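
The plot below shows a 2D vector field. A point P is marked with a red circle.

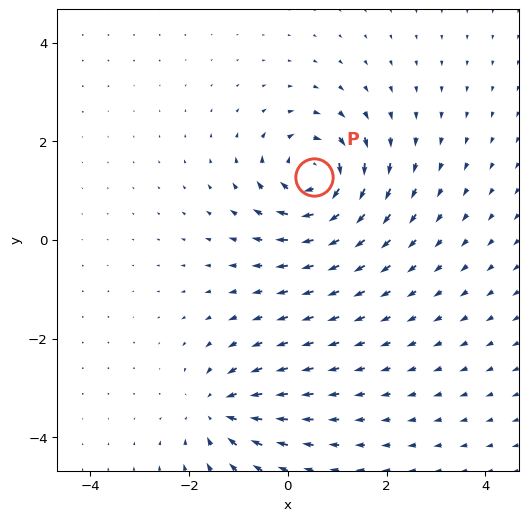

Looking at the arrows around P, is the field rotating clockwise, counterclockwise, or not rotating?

clockwise

Near P at (0.5, 1.3) the arrows circulate clockwise. The curl (z-component) there is about -5; negative curl means clockwise rotation.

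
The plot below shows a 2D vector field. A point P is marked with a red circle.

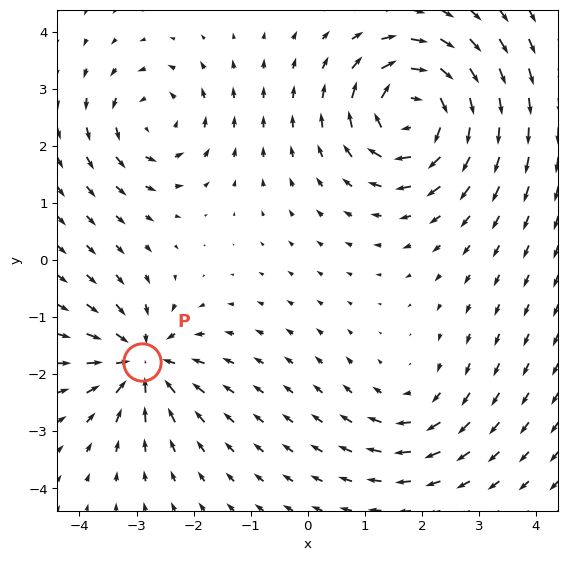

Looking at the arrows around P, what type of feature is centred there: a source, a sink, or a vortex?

sink

At P (-2.9, -1.8) the arrows converge inward. Divergence about -5, curl ≈0 — negative divergence with near-zero curl is a sink.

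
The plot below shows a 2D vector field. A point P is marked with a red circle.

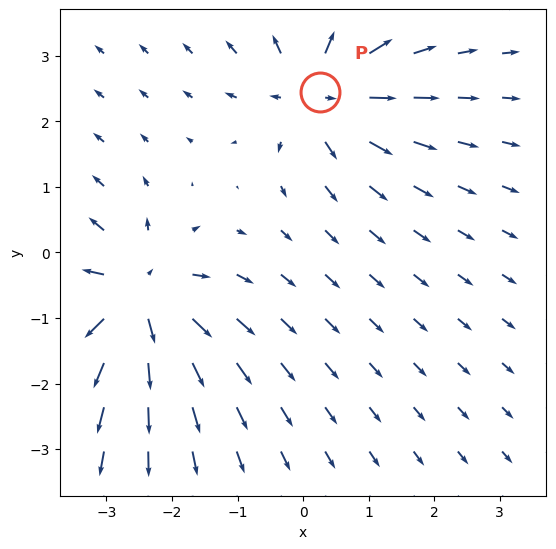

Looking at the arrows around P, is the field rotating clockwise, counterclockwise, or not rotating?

not rotating

Near P at (0.3, 2.4) the arrows show no circulation. The curl there is ≈0.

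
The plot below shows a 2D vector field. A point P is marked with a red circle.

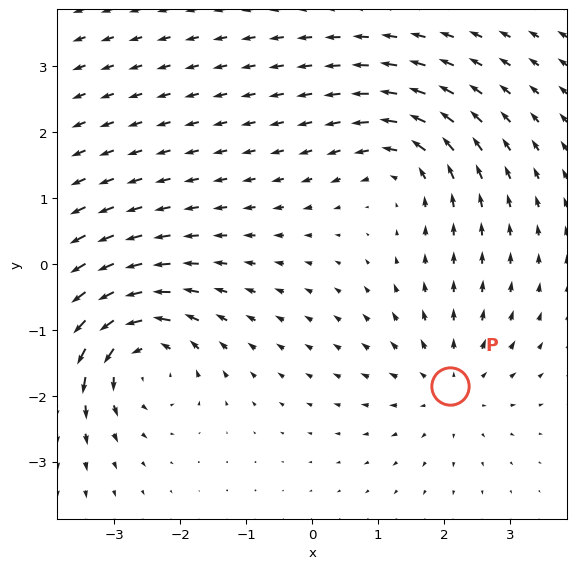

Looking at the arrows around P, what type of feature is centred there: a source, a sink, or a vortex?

At P (2.1, -1.8) the arrows spread outward. Divergence about +3, curl ≈0 — positive divergence with near-zero curl is a source.

source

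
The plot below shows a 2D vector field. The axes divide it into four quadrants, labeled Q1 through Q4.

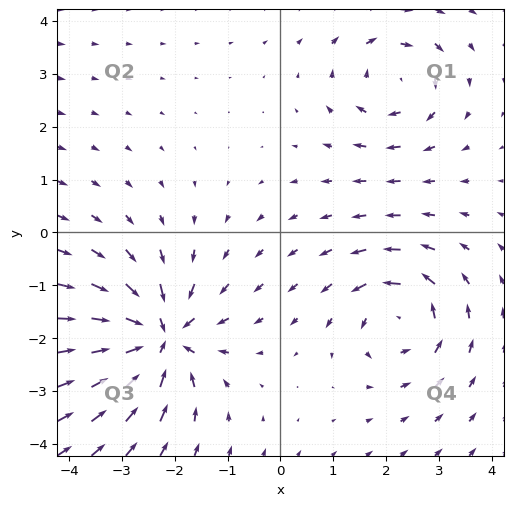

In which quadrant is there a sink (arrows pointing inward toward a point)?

The sink sits at approximately (-2.3, -2.0), which lies in quadrant Q3. The divergence there is about -6, negative as expected for a sink.

Q3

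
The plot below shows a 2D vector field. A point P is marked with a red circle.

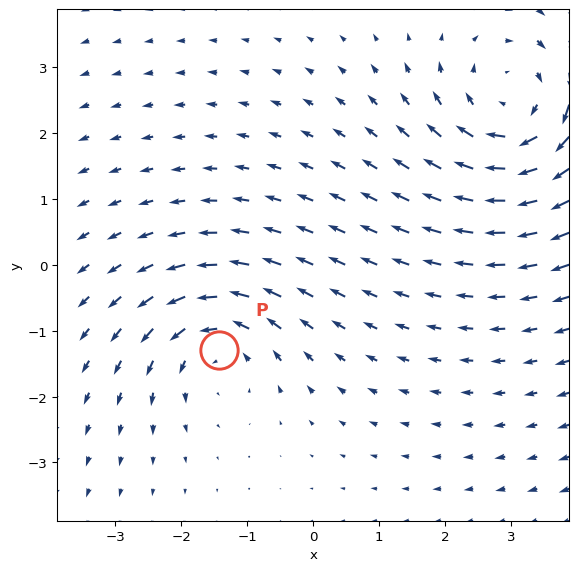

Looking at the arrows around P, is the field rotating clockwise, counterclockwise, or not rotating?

counterclockwise

Near P at (-1.4, -1.3) the arrows circulate counterclockwise. The curl (z-component) there is about +3; positive curl means counterclockwise rotation.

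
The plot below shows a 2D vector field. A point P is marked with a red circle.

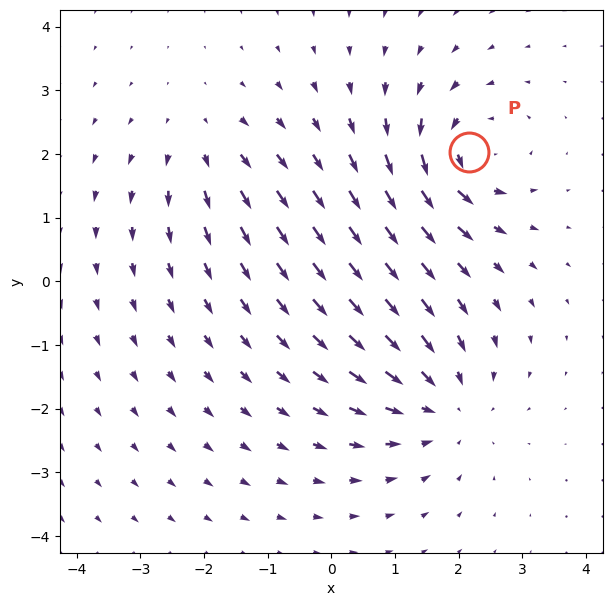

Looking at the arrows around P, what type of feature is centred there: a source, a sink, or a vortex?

At P (2.2, 2.0) the arrows circulate counterclockwise. Divergence ≈0, curl about +5 — near-zero divergence with nonzero curl is a vortex.

vortex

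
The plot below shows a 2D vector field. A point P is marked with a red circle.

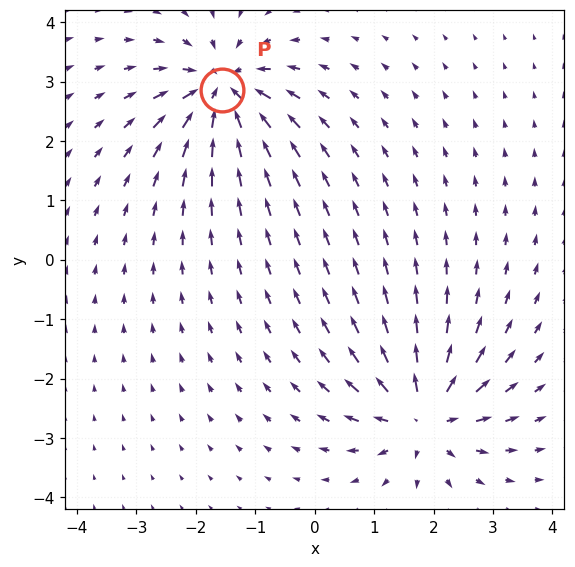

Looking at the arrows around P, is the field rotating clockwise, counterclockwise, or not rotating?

Near P at (-1.6, 2.8) the arrows show no circulation. The curl there is ≈0.

not rotating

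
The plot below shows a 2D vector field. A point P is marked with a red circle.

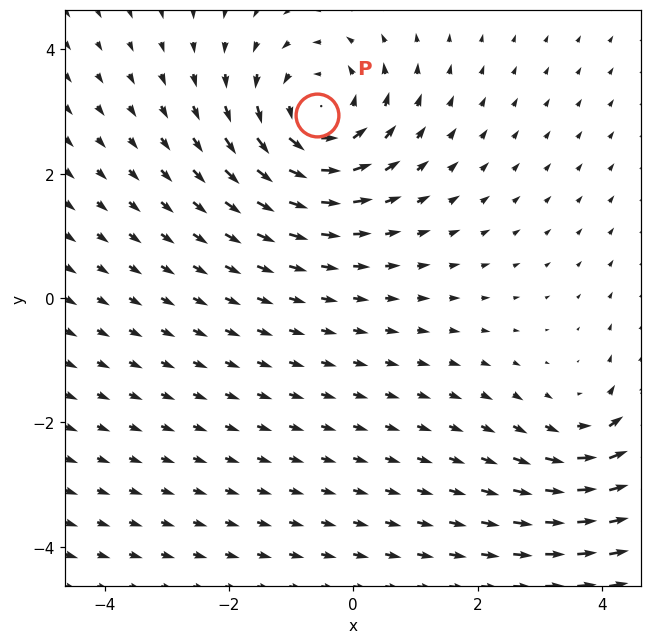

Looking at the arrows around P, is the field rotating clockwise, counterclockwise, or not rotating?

counterclockwise

Near P at (-0.6, 2.9) the arrows circulate counterclockwise. The curl (z-component) there is about +4; positive curl means counterclockwise rotation.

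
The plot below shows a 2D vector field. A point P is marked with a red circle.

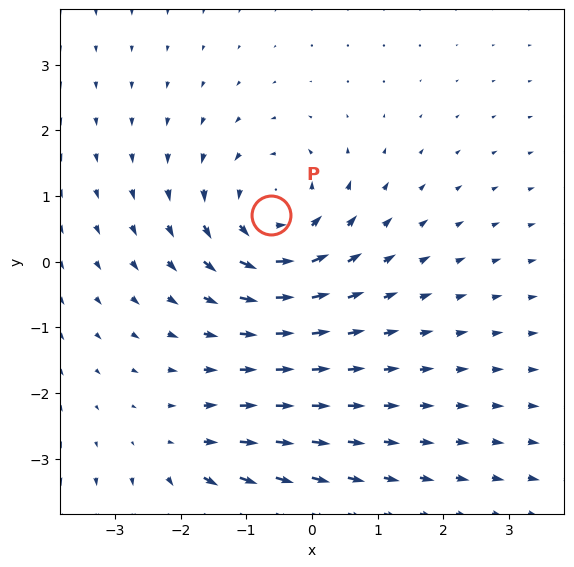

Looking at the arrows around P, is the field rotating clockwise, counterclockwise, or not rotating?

counterclockwise

Near P at (-0.6, 0.7) the arrows circulate counterclockwise. The curl (z-component) there is about +4; positive curl means counterclockwise rotation.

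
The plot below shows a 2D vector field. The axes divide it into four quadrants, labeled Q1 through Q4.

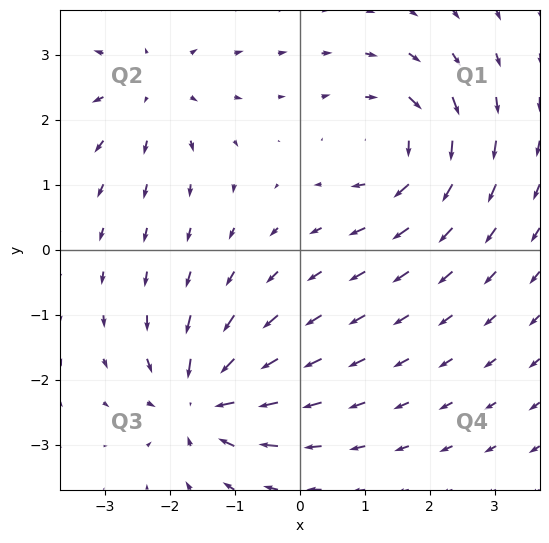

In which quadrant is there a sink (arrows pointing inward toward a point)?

Q3

The sink sits at approximately (-1.5, -2.3), which lies in quadrant Q3. The divergence there is about -6, negative as expected for a sink.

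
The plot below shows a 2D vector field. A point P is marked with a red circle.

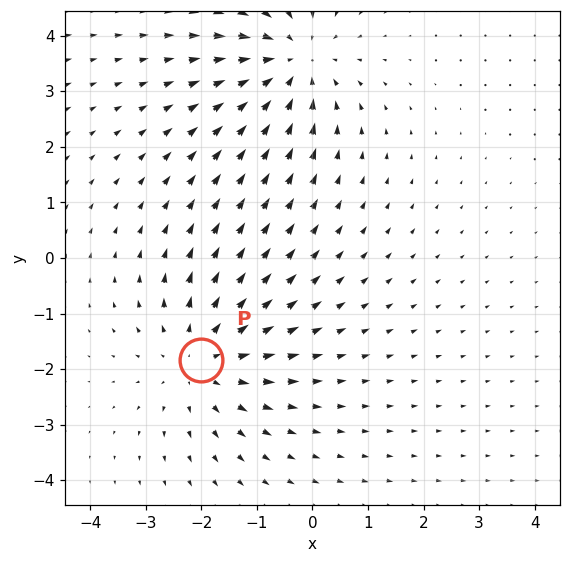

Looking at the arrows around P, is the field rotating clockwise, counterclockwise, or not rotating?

Near P at (-2.0, -1.8) the arrows show no circulation. The curl there is ≈0.

not rotating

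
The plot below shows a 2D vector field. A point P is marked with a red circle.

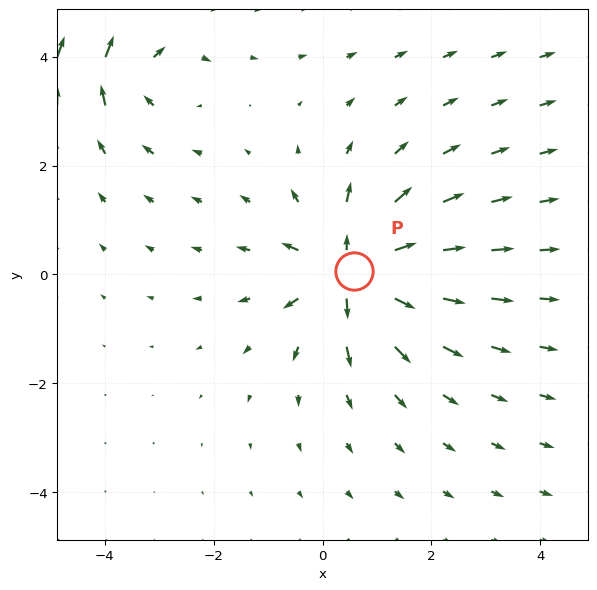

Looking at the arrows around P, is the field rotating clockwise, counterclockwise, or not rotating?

Near P at (0.6, 0.1) the arrows show no circulation. The curl there is ≈0.

not rotating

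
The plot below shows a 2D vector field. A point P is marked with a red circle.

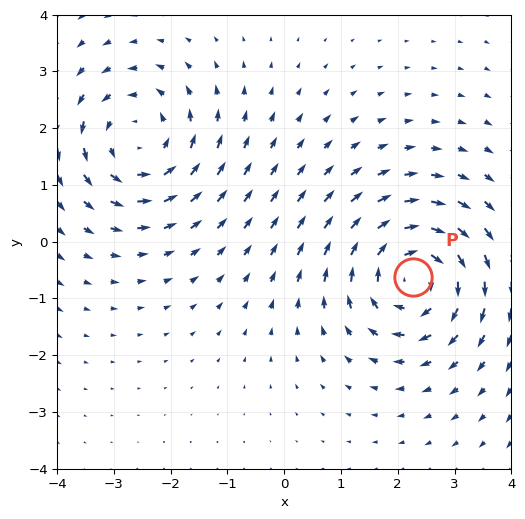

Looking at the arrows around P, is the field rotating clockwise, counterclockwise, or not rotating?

clockwise

Near P at (2.3, -0.6) the arrows circulate clockwise. The curl (z-component) there is about -6; negative curl means clockwise rotation.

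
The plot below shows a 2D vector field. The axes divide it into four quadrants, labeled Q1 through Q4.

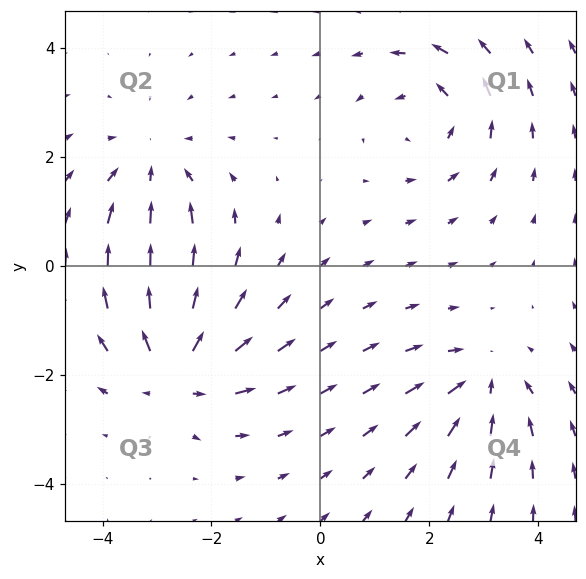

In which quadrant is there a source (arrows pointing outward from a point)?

The source sits at approximately (-2.6, -1.9), which lies in quadrant Q3. The divergence there is about +6, positive as expected for a source.

Q3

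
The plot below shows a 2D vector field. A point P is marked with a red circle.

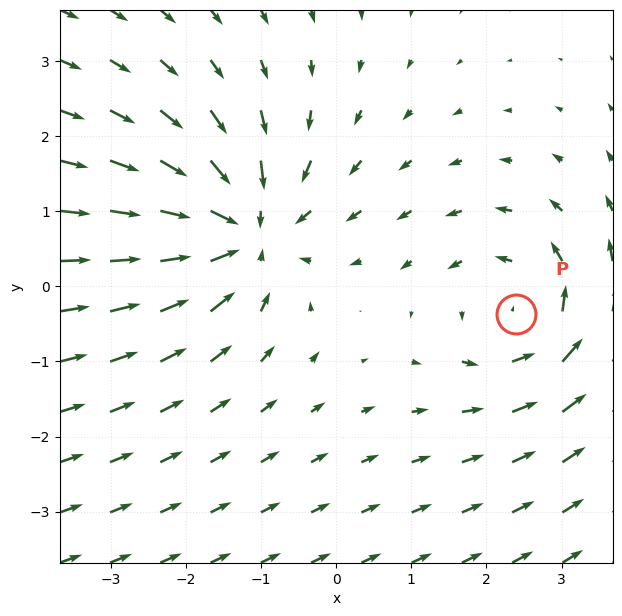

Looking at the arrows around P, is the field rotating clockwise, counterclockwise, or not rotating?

Near P at (2.4, -0.4) the arrows circulate counterclockwise. The curl (z-component) there is about +3; positive curl means counterclockwise rotation.

counterclockwise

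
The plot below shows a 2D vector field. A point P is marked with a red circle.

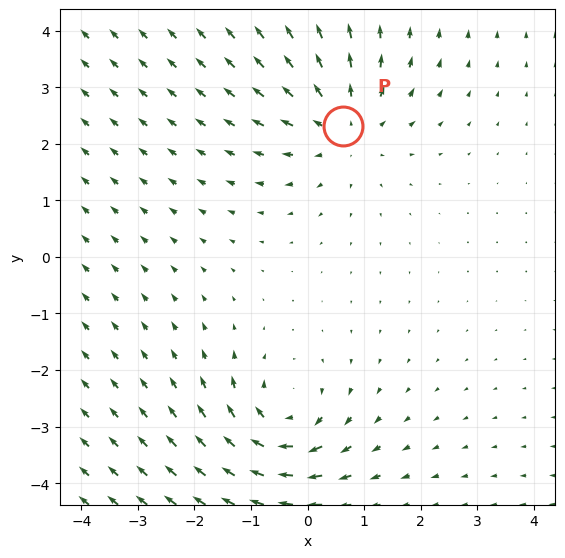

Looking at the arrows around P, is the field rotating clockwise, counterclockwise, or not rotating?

Near P at (0.6, 2.3) the arrows show no circulation. The curl there is ≈0.

not rotating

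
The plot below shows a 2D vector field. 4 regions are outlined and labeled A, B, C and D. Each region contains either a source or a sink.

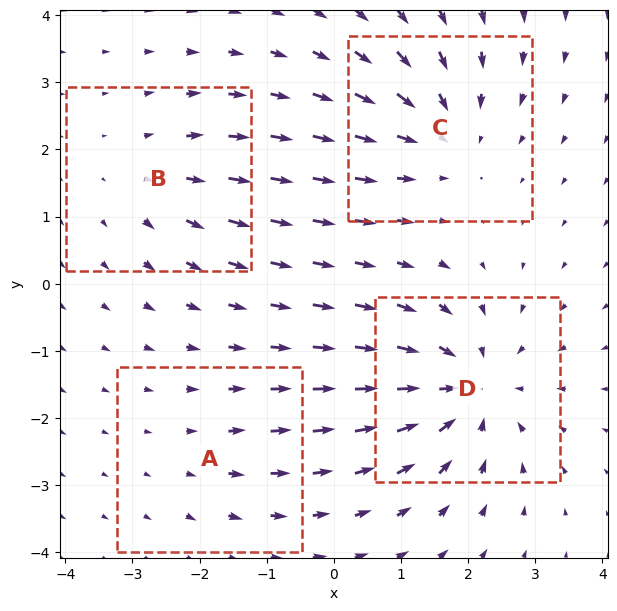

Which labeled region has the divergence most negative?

D

Divergence at each region's feature centre — A: about +2, B: about +3, C: about -4, D: about -6. Region D is most negative.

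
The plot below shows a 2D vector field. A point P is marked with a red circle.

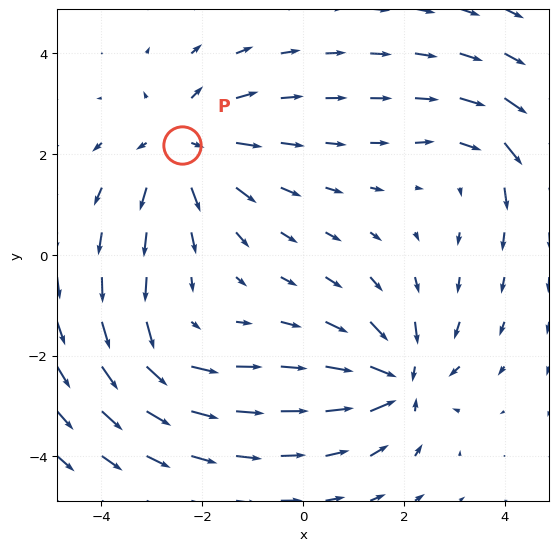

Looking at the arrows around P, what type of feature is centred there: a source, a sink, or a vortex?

At P (-2.4, 2.2) the arrows spread outward. Divergence about +4, curl ≈0 — positive divergence with near-zero curl is a source.

source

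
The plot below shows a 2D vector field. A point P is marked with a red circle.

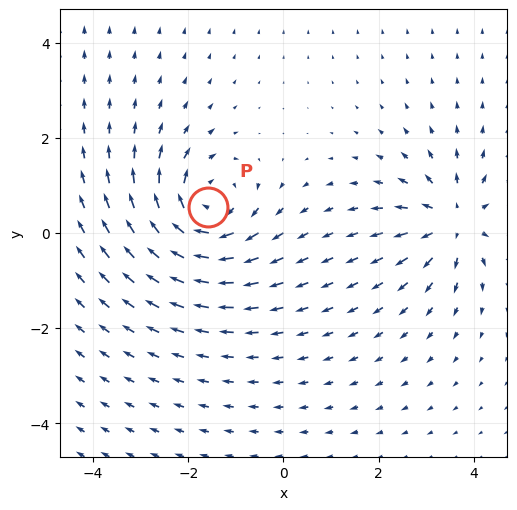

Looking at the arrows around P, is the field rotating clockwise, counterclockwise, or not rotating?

Near P at (-1.6, 0.5) the arrows circulate clockwise. The curl (z-component) there is about -5; negative curl means clockwise rotation.

clockwise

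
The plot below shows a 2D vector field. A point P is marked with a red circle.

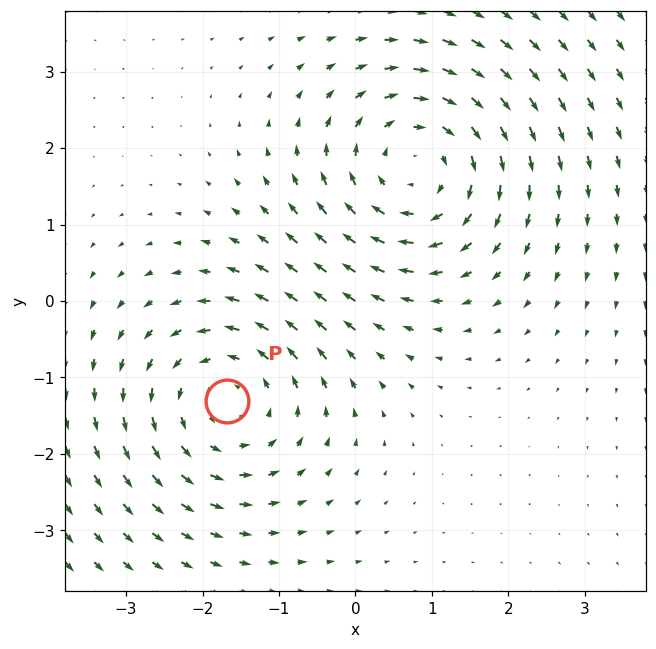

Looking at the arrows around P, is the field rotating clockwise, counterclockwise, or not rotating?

Near P at (-1.7, -1.3) the arrows circulate counterclockwise. The curl (z-component) there is about +3; positive curl means counterclockwise rotation.

counterclockwise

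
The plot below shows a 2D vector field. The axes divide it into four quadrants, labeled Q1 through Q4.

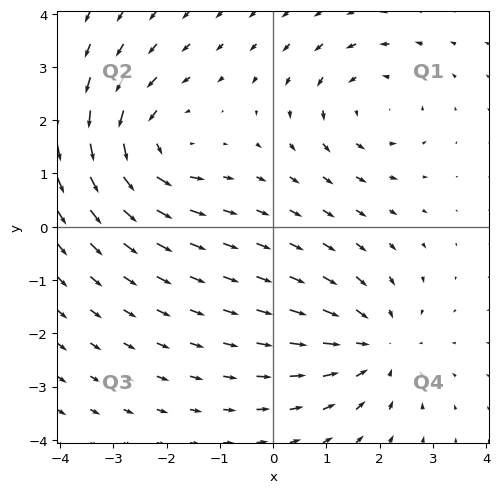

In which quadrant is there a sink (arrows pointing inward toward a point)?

The sink sits at approximately (1.9, -2.2), which lies in quadrant Q4. The divergence there is about -2, negative as expected for a sink.

Q4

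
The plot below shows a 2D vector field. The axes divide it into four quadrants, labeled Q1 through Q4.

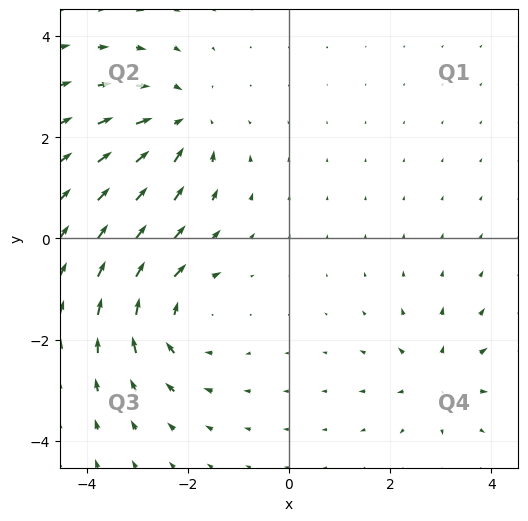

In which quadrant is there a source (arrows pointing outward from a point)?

Q4

The source sits at approximately (2.9, -2.7), which lies in quadrant Q4. The divergence there is about +3, positive as expected for a source.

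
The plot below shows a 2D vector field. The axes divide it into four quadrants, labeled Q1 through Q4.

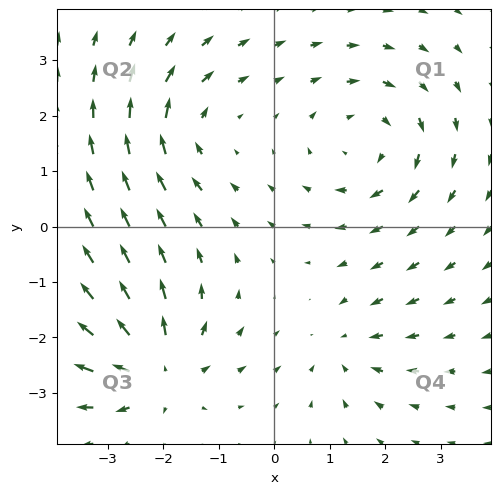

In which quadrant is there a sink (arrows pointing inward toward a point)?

Q4

The sink sits at approximately (1.3, -2.2), which lies in quadrant Q4. The divergence there is about -3, negative as expected for a sink.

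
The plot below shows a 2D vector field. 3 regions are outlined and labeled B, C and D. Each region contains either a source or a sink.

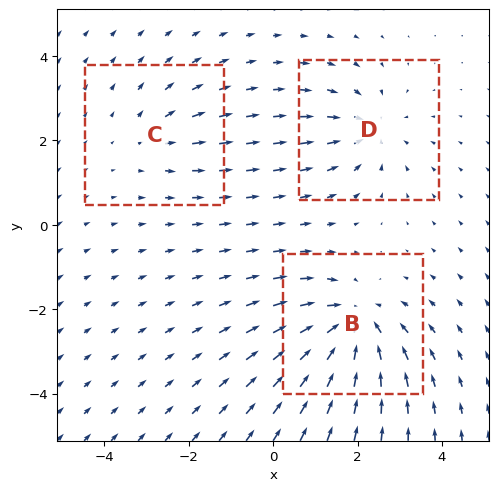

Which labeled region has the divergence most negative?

B

Divergence at each region's feature centre — B: about -5, C: about +2, D: about -3. Region B is most negative.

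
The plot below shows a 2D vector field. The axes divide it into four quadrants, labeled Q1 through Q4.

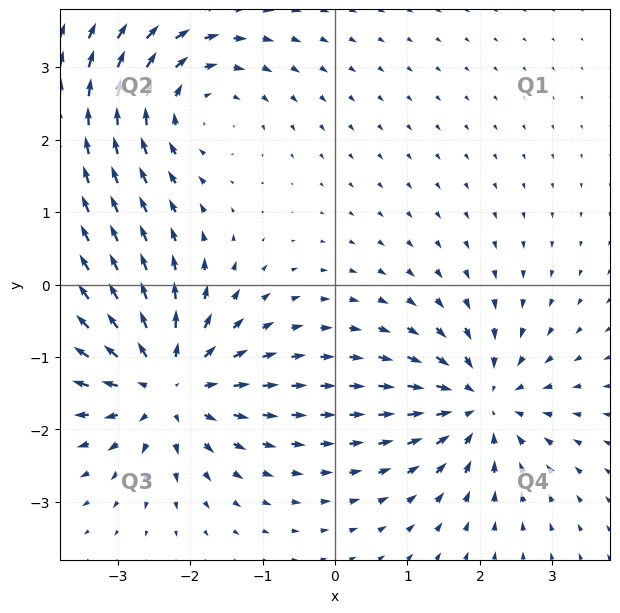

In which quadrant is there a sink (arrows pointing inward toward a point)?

The sink sits at approximately (2.0, -1.6), which lies in quadrant Q4. The divergence there is about -5, negative as expected for a sink.

Q4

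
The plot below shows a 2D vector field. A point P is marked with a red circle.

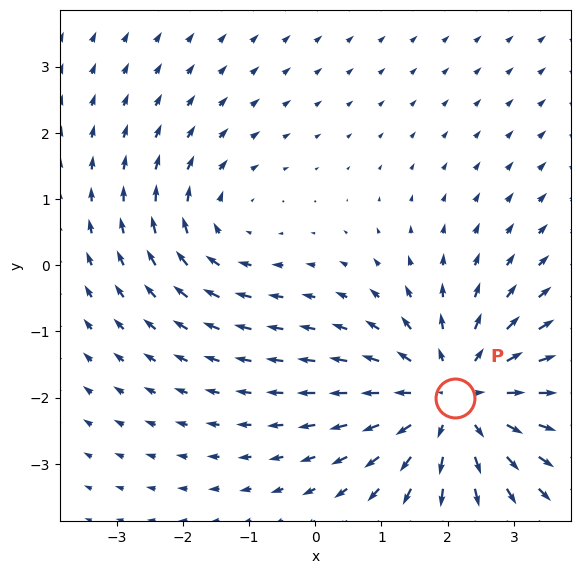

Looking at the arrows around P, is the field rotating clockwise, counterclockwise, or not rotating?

Near P at (2.1, -2.0) the arrows show no circulation. The curl there is ≈0.

not rotating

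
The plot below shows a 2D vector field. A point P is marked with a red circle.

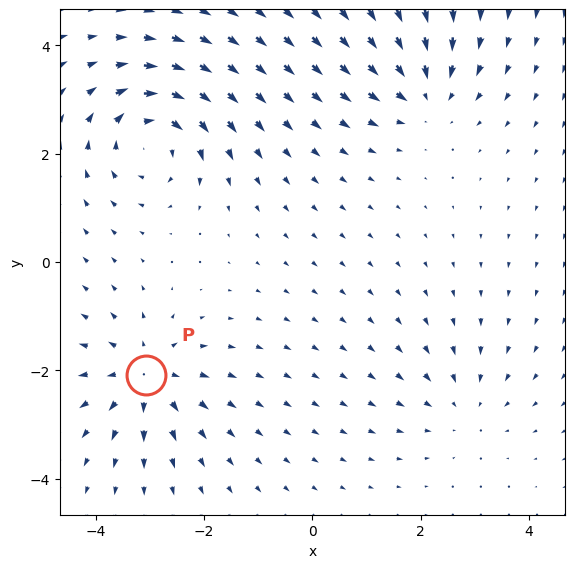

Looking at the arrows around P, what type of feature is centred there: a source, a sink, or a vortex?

At P (-3.1, -2.1) the arrows spread outward. Divergence about +4, curl ≈0 — positive divergence with near-zero curl is a source.

source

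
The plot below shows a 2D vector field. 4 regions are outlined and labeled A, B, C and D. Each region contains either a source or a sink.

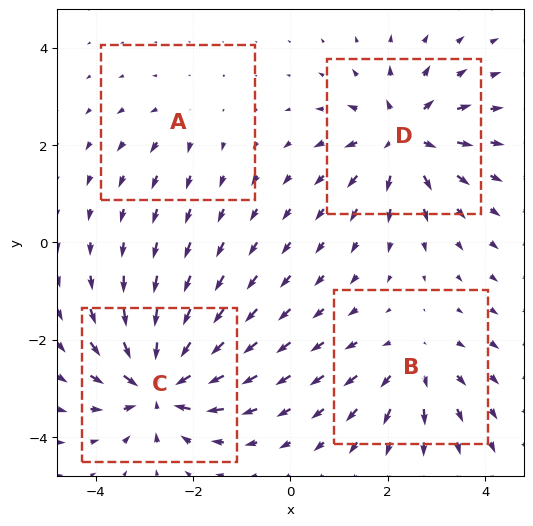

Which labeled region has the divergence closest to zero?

A

Divergence at each region's feature centre — A: about +2, B: about +4, C: about -8, D: about +6. Region A is closest to zero.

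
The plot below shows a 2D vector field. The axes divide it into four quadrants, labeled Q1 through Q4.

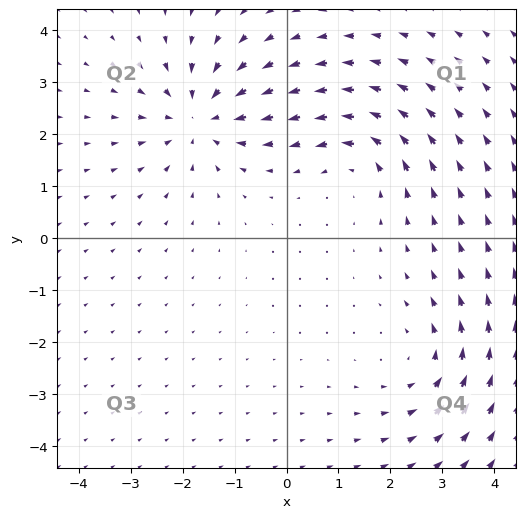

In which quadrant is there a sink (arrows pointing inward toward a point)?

The sink sits at approximately (-1.7, 2.3), which lies in quadrant Q2. The divergence there is about -4, negative as expected for a sink.

Q2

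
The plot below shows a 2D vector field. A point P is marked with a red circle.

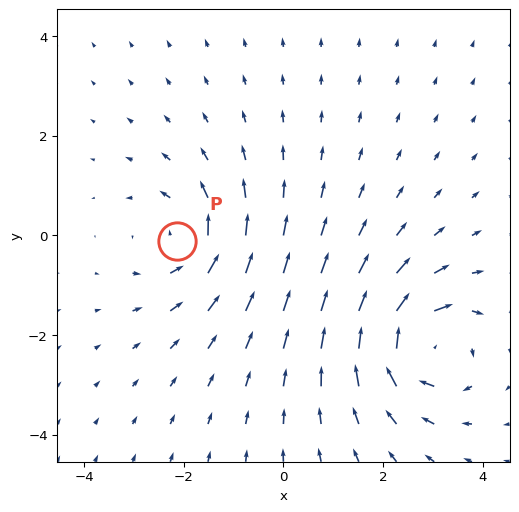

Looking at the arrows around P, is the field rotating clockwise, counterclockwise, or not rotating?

Near P at (-2.1, -0.1) the arrows circulate counterclockwise. The curl (z-component) there is about +4; positive curl means counterclockwise rotation.

counterclockwise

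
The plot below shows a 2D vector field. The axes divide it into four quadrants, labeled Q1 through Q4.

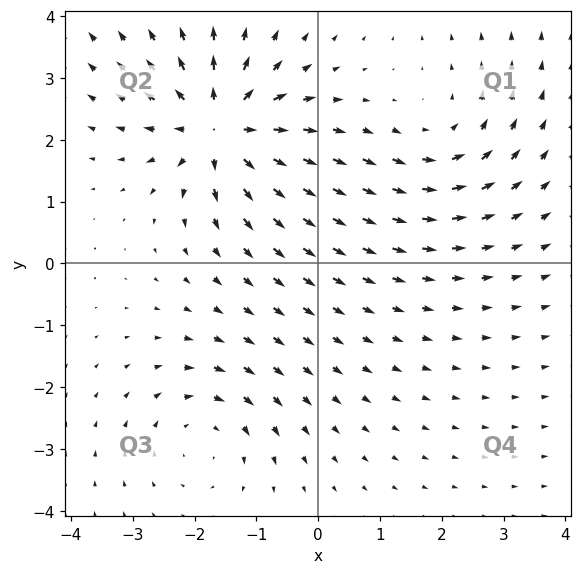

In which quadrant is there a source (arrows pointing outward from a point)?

Q2

The source sits at approximately (-1.6, 2.2), which lies in quadrant Q2. The divergence there is about +6, positive as expected for a source.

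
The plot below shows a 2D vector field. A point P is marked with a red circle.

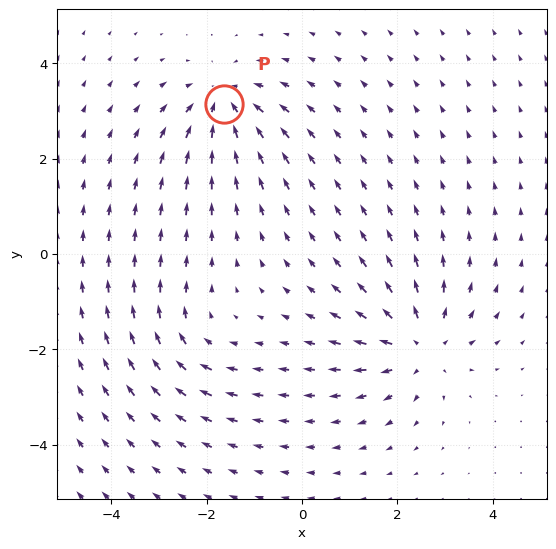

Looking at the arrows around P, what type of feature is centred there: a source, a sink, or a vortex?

At P (-1.6, 3.2) the arrows converge inward. Divergence about -5, curl ≈0 — negative divergence with near-zero curl is a sink.

sink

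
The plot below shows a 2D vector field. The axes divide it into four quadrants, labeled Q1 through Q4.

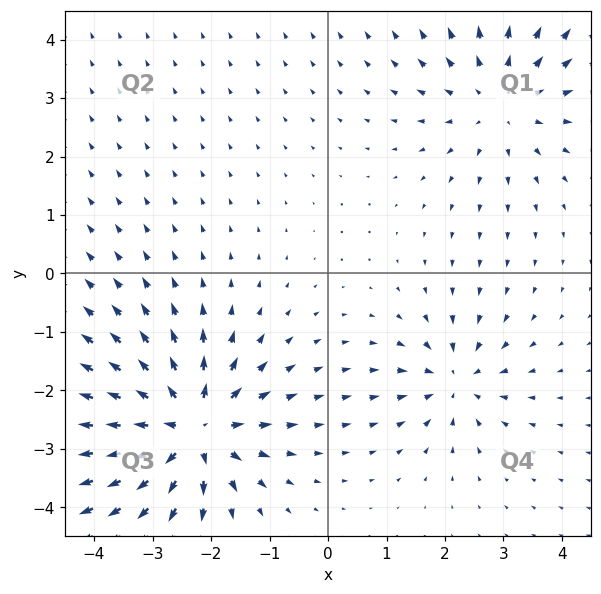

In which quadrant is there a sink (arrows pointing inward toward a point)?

Q4

The sink sits at approximately (2.2, -1.8), which lies in quadrant Q4. The divergence there is about -4, negative as expected for a sink.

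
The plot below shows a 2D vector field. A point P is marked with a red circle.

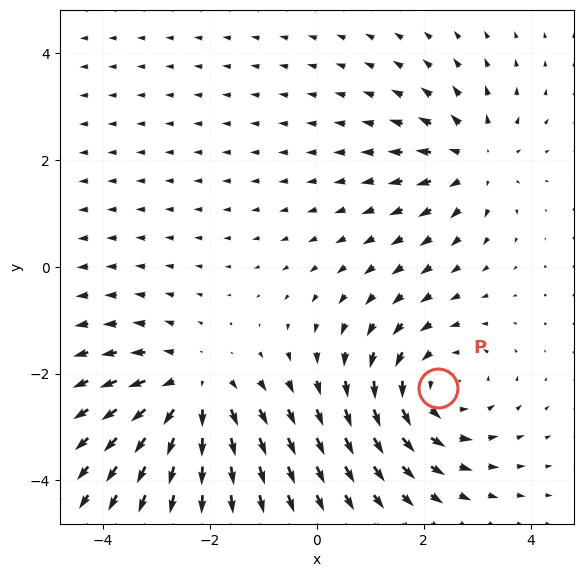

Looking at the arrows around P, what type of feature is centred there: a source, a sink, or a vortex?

At P (2.3, -2.3) the arrows circulate counterclockwise. Divergence ≈0, curl about +3 — near-zero divergence with nonzero curl is a vortex.

vortex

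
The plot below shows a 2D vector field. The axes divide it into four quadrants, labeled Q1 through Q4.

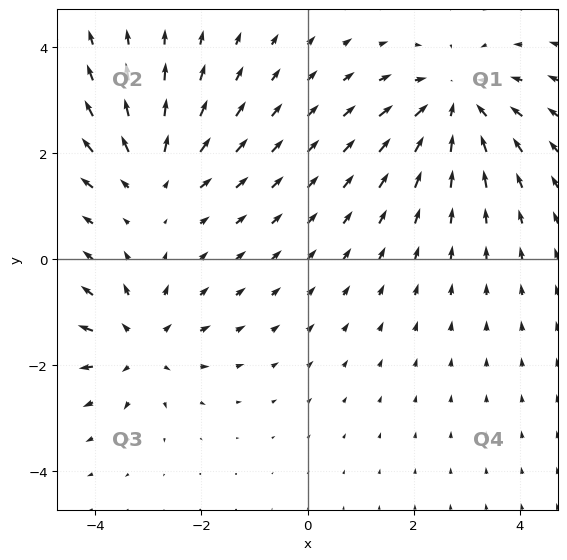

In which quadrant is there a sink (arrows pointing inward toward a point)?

Q1

The sink sits at approximately (2.8, 2.9), which lies in quadrant Q1. The divergence there is about -4, negative as expected for a sink.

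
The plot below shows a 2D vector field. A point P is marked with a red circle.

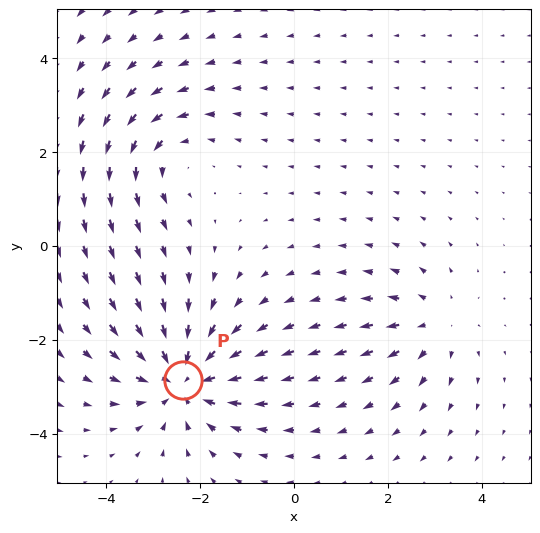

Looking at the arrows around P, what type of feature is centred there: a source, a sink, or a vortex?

At P (-2.4, -2.9) the arrows converge inward. Divergence about -4, curl ≈0 — negative divergence with near-zero curl is a sink.

sink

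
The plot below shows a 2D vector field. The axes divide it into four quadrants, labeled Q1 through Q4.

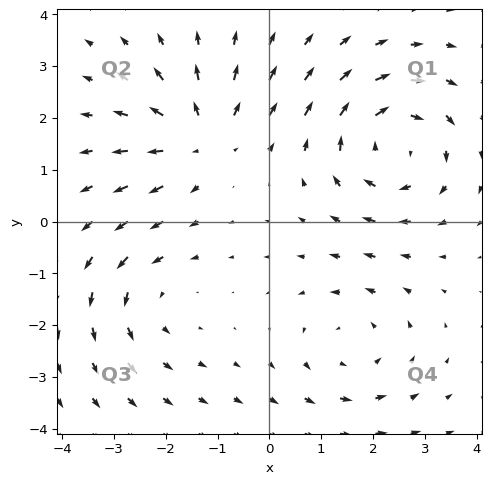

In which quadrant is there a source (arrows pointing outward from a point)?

Q2

The source sits at approximately (-1.3, 1.6), which lies in quadrant Q2. The divergence there is about +4, positive as expected for a source.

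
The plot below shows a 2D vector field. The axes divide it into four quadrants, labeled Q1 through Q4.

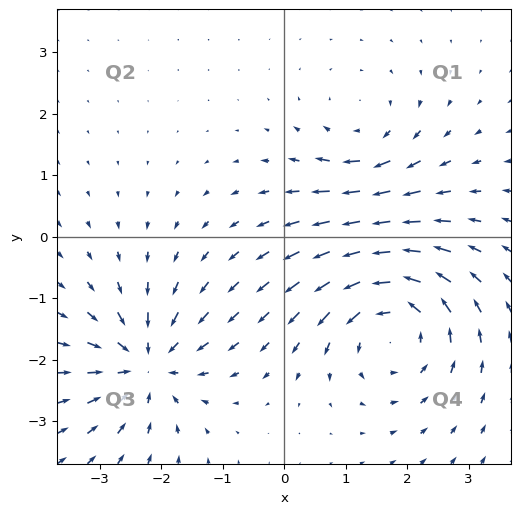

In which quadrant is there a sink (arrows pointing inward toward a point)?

Q3

The sink sits at approximately (-2.2, -2.1), which lies in quadrant Q3. The divergence there is about -5, negative as expected for a sink.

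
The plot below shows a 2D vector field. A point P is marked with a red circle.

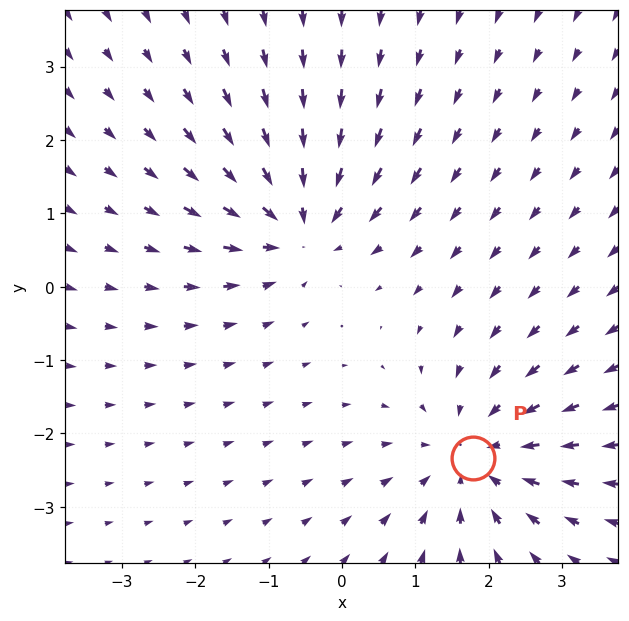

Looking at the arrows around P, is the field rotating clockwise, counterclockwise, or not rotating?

not rotating

Near P at (1.8, -2.3) the arrows show no circulation. The curl there is ≈0.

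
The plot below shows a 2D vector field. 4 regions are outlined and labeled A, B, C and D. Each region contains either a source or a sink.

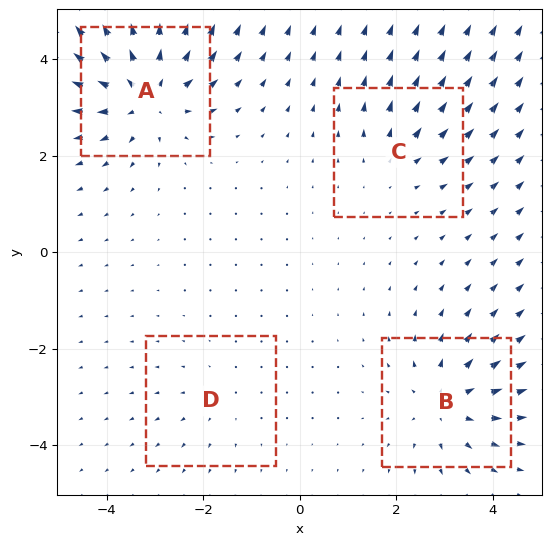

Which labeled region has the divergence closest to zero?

Divergence at each region's feature centre — A: about +7, B: about +5, C: about +3, D: about +2. Region D is closest to zero.

D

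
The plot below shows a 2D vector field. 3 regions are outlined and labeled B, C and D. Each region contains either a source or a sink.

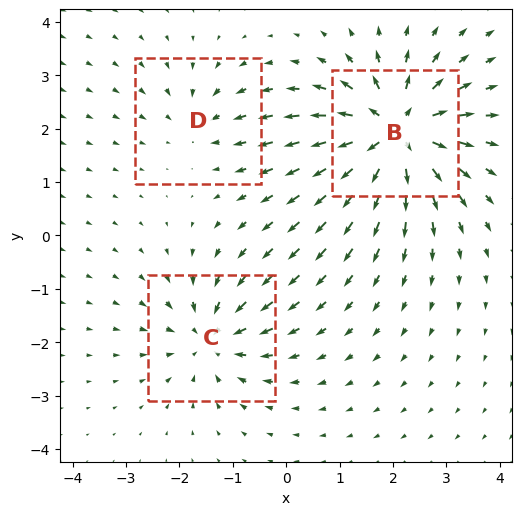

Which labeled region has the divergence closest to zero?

Divergence at each region's feature centre — B: about +6, C: about -4, D: about -2. Region D is closest to zero.

D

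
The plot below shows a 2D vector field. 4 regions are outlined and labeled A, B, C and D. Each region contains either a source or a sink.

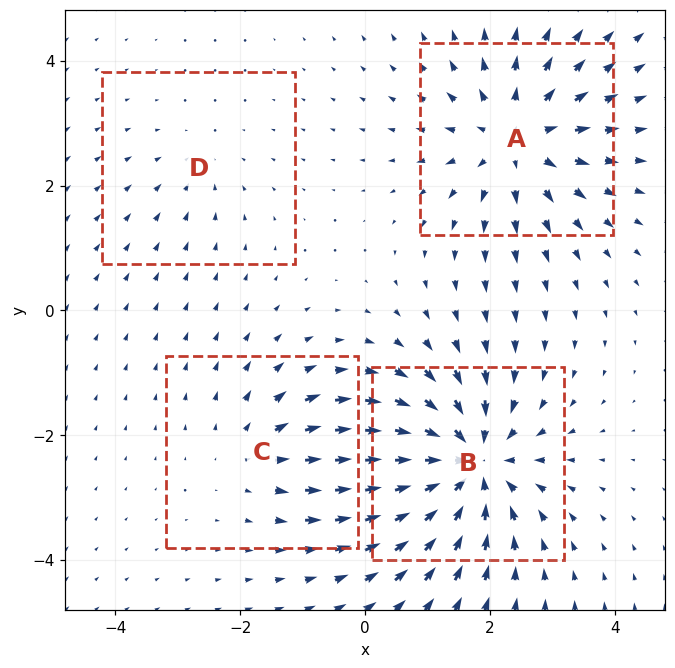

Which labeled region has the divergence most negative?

B

Divergence at each region's feature centre — A: about +5, B: about -7, C: about +3, D: about -2. Region B is most negative.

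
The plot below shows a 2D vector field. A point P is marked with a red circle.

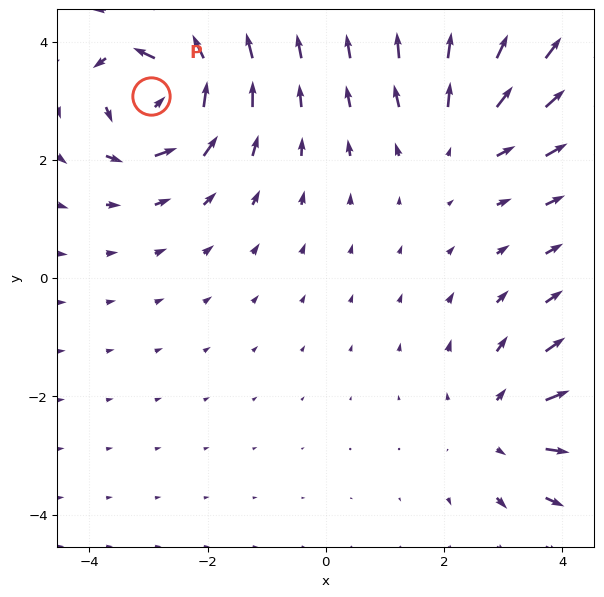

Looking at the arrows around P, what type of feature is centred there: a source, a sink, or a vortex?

vortex

At P (-3.0, 3.1) the arrows circulate counterclockwise. Divergence ≈0, curl about +7 — near-zero divergence with nonzero curl is a vortex.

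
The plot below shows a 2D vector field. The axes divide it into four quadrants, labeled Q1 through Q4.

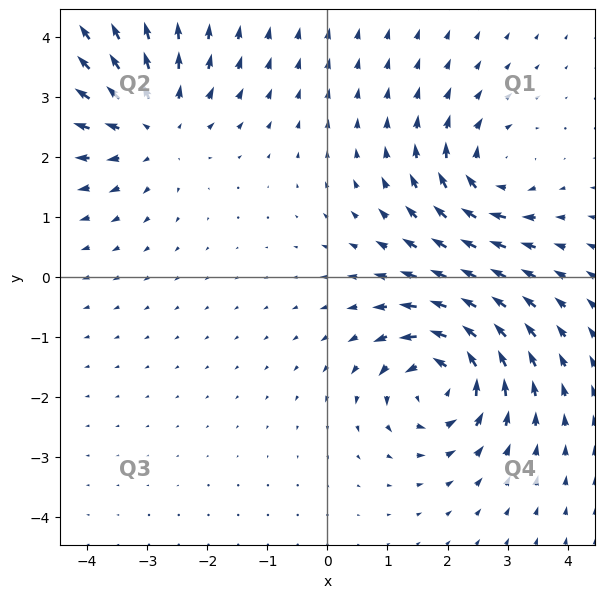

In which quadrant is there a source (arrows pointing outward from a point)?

The source sits at approximately (-2.9, 2.5), which lies in quadrant Q2. The divergence there is about +4, positive as expected for a source.

Q2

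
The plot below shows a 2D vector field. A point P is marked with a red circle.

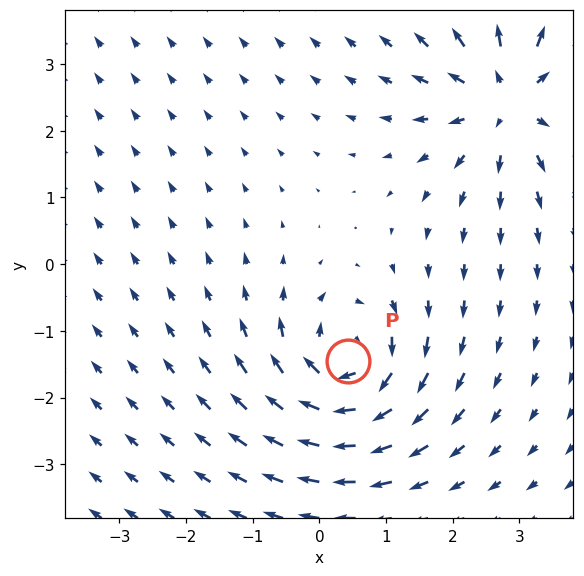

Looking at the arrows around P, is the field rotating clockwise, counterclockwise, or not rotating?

Near P at (0.4, -1.5) the arrows circulate clockwise. The curl (z-component) there is about -5; negative curl means clockwise rotation.

clockwise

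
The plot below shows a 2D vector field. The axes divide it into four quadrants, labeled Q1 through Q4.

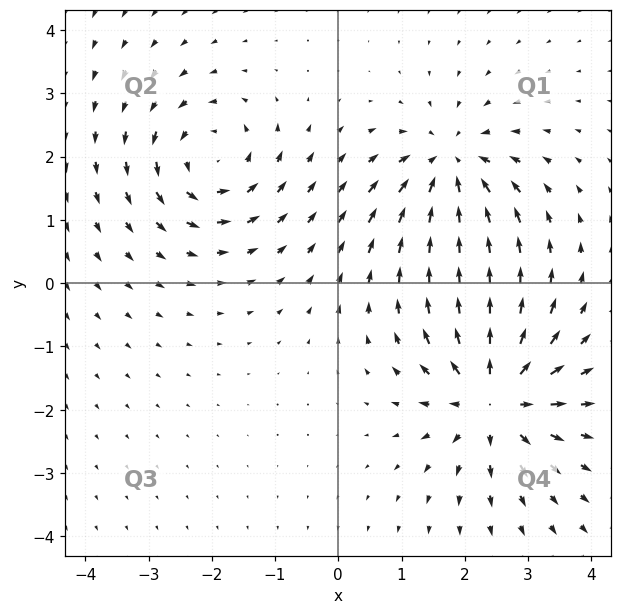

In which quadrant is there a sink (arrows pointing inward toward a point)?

The sink sits at approximately (1.8, 1.9), which lies in quadrant Q1. The divergence there is about -5, negative as expected for a sink.

Q1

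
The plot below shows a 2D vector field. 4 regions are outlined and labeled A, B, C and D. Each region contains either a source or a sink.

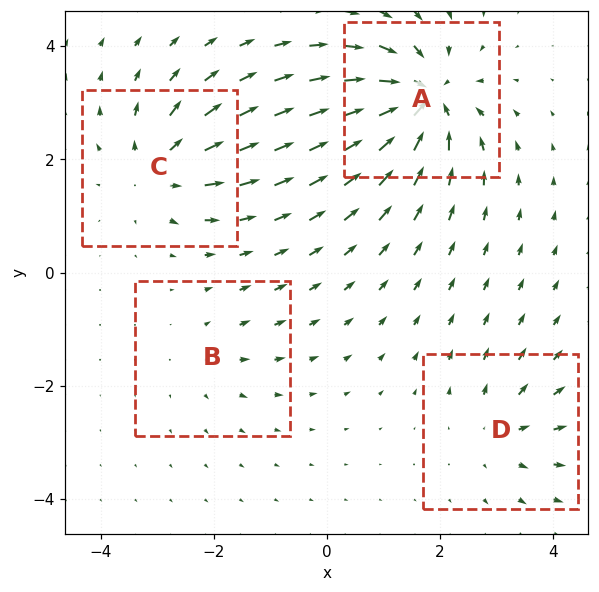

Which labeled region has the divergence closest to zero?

Divergence at each region's feature centre — A: about -9, B: about +2, C: about +6, D: about +4. Region B is closest to zero.

B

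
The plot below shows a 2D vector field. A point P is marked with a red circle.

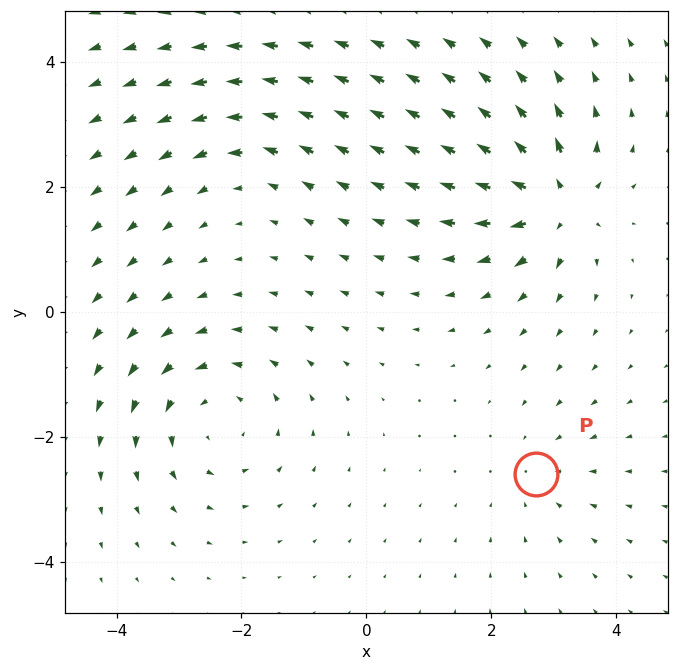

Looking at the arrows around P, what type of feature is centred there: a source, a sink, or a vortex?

sink

At P (2.7, -2.6) the arrows converge inward. Divergence about -2, curl ≈0 — negative divergence with near-zero curl is a sink.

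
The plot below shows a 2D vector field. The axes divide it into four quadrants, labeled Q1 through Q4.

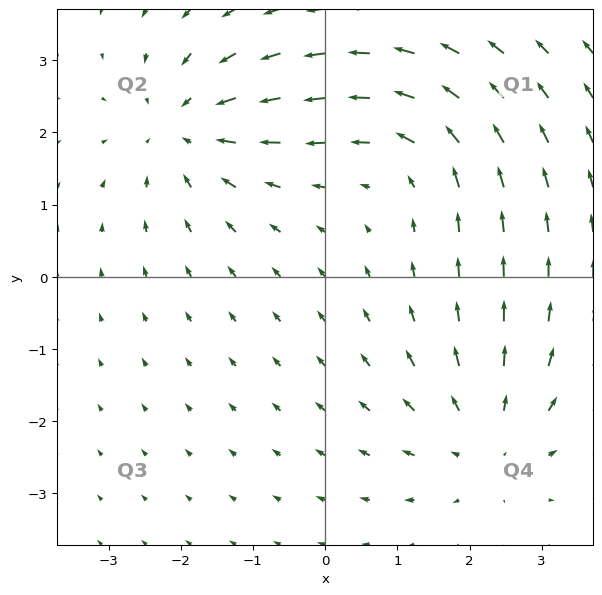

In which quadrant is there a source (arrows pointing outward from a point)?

The source sits at approximately (2.2, -2.2), which lies in quadrant Q4. The divergence there is about +4, positive as expected for a source.

Q4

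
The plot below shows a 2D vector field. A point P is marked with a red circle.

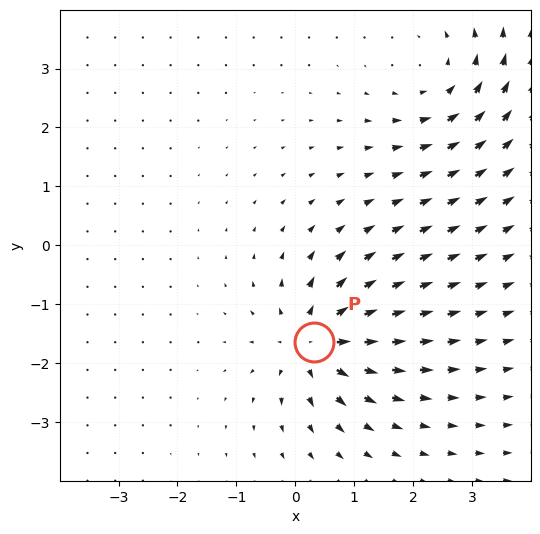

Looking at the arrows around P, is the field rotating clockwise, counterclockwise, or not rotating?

Near P at (0.3, -1.7) the arrows show no circulation. The curl there is ≈0.

not rotating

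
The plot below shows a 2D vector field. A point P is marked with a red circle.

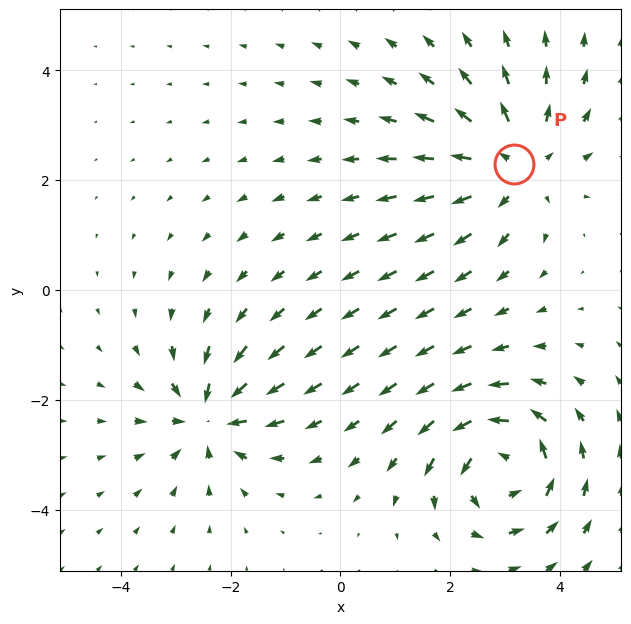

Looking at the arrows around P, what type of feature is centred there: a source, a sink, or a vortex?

source

At P (3.2, 2.3) the arrows spread outward. Divergence about +4, curl ≈0 — positive divergence with near-zero curl is a source.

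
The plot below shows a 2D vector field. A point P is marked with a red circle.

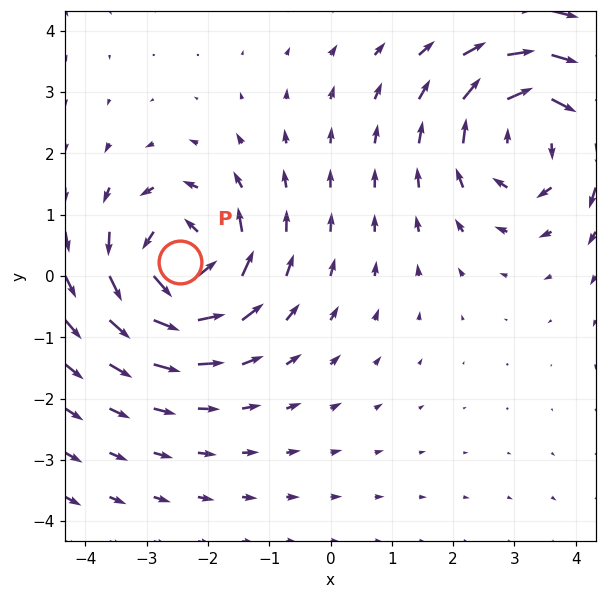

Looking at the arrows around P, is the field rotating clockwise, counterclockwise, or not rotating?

counterclockwise

Near P at (-2.5, 0.2) the arrows circulate counterclockwise. The curl (z-component) there is about +4; positive curl means counterclockwise rotation.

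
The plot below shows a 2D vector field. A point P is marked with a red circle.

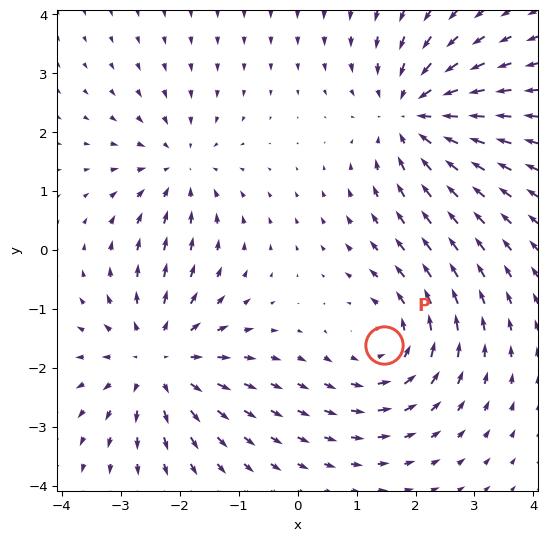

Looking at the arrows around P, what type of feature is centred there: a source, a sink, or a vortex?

At P (1.5, -1.6) the arrows circulate counterclockwise. Divergence ≈0, curl about +4 — near-zero divergence with nonzero curl is a vortex.

vortex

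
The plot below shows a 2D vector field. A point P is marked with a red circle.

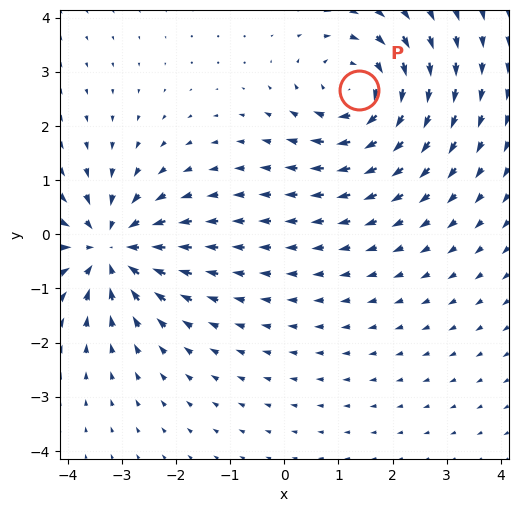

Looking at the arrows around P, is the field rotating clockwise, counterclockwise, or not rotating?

clockwise

Near P at (1.4, 2.7) the arrows circulate clockwise. The curl (z-component) there is about -4; negative curl means clockwise rotation.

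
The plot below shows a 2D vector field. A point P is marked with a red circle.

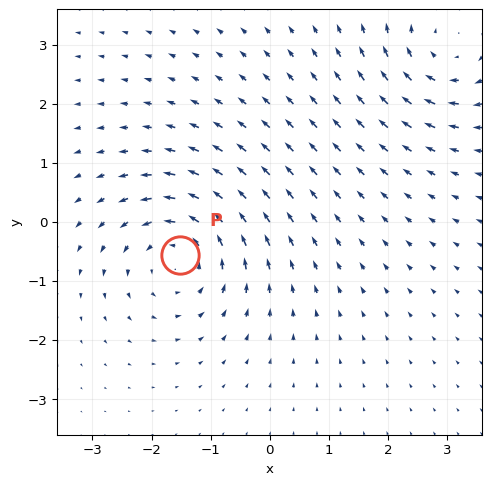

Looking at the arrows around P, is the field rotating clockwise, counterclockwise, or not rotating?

Near P at (-1.5, -0.6) the arrows circulate counterclockwise. The curl (z-component) there is about +5; positive curl means counterclockwise rotation.

counterclockwise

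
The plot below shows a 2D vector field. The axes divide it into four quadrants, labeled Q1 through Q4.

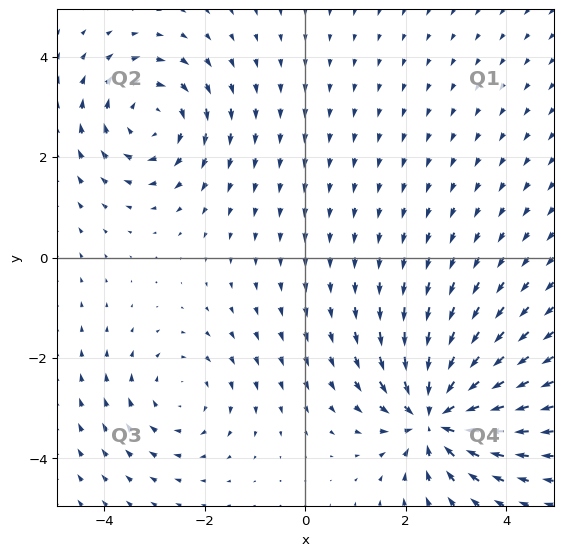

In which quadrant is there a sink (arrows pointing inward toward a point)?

The sink sits at approximately (2.6, -3.2), which lies in quadrant Q4. The divergence there is about -5, negative as expected for a sink.

Q4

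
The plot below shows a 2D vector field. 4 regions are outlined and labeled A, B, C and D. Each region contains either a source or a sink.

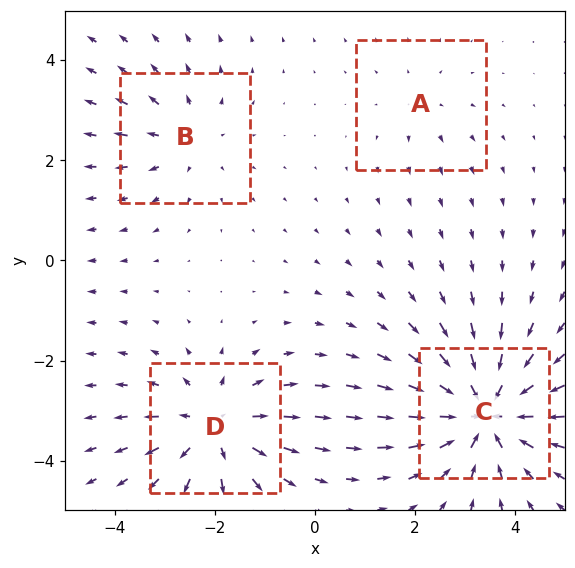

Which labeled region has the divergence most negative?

C

Divergence at each region's feature centre — A: about +2, B: about +3, C: about -7, D: about +5. Region C is most negative.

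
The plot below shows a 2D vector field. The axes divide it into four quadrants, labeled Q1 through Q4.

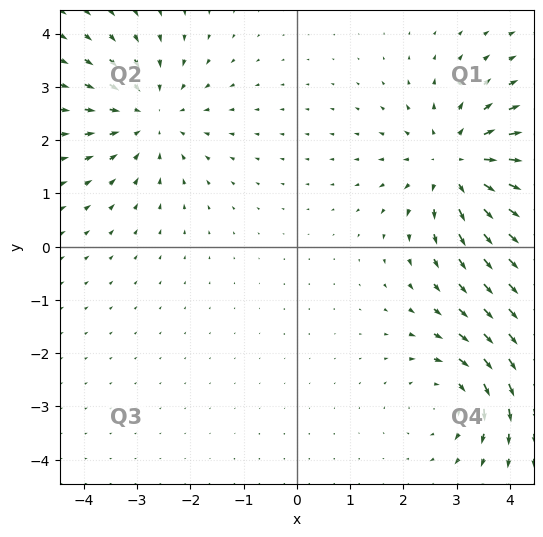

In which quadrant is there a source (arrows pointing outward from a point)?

The source sits at approximately (3.0, 1.5), which lies in quadrant Q1. The divergence there is about +5, positive as expected for a source.

Q1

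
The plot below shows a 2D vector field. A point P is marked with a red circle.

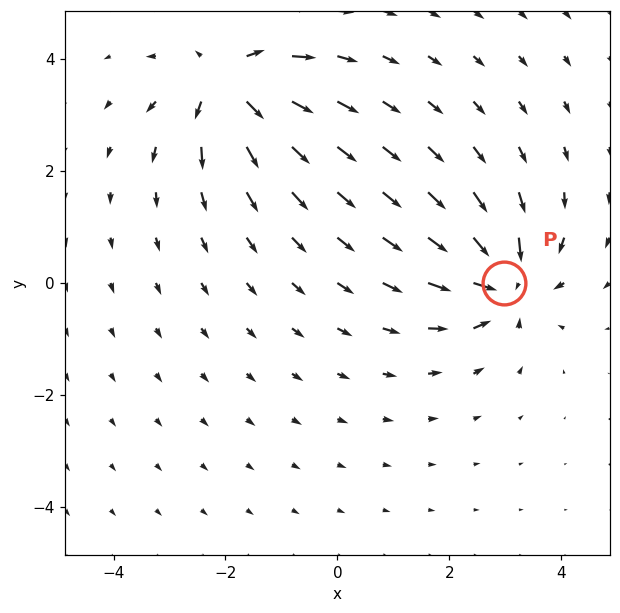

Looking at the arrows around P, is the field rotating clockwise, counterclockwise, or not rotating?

not rotating

Near P at (3.0, -0.0) the arrows show no circulation. The curl there is ≈0.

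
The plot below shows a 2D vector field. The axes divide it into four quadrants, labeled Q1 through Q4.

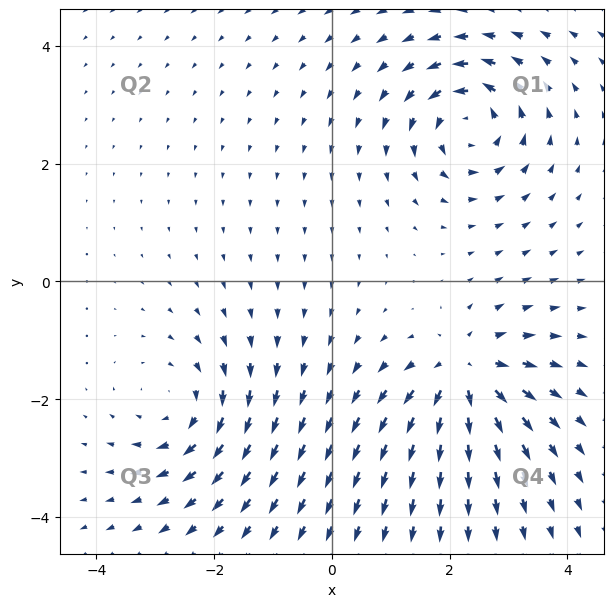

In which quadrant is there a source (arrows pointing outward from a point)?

Q4

The source sits at approximately (2.3, -1.5), which lies in quadrant Q4. The divergence there is about +6, positive as expected for a source.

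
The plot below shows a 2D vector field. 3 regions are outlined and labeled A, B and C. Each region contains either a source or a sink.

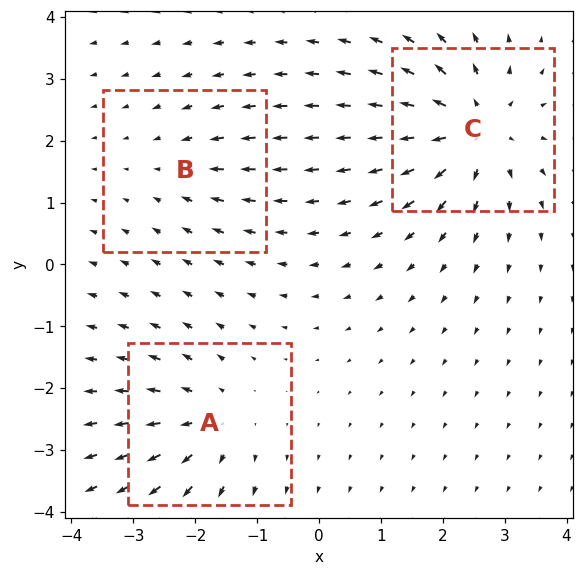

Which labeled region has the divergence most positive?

Divergence at each region's feature centre — A: about +3, B: about -2, C: about +5. Region C is most positive.

C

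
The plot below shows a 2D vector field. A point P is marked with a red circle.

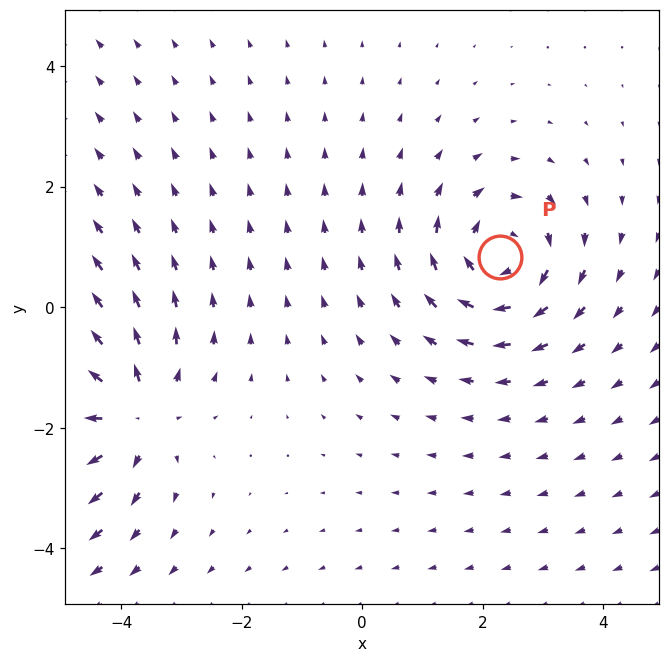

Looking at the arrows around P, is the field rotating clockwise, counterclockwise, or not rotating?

clockwise

Near P at (2.3, 0.8) the arrows circulate clockwise. The curl (z-component) there is about -6; negative curl means clockwise rotation.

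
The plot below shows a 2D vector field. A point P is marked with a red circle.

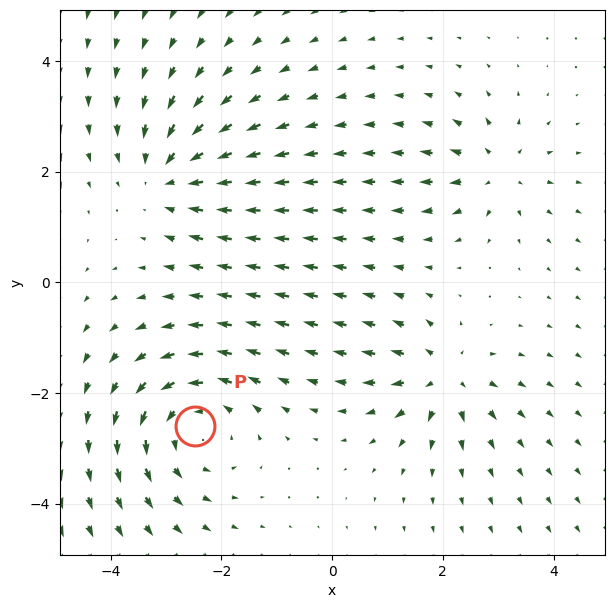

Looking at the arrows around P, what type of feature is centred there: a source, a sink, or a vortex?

At P (-2.5, -2.6) the arrows circulate counterclockwise. Divergence ≈0, curl about +4 — near-zero divergence with nonzero curl is a vortex.

vortex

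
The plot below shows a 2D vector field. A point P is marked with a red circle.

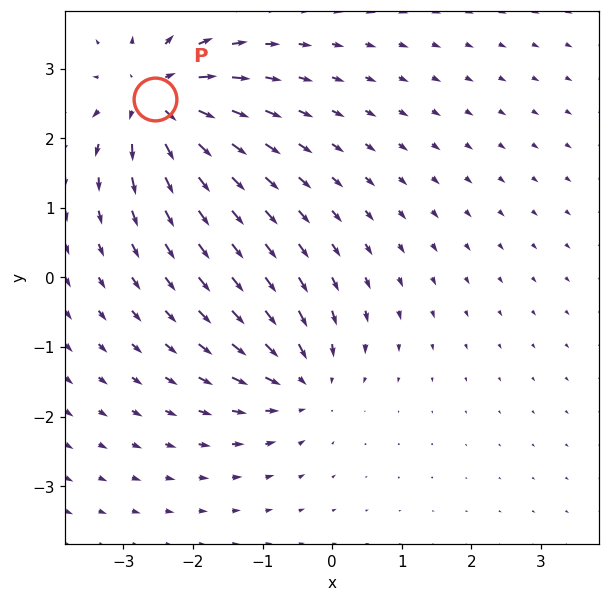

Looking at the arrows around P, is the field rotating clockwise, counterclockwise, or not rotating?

not rotating

Near P at (-2.5, 2.6) the arrows show no circulation. The curl there is ≈0.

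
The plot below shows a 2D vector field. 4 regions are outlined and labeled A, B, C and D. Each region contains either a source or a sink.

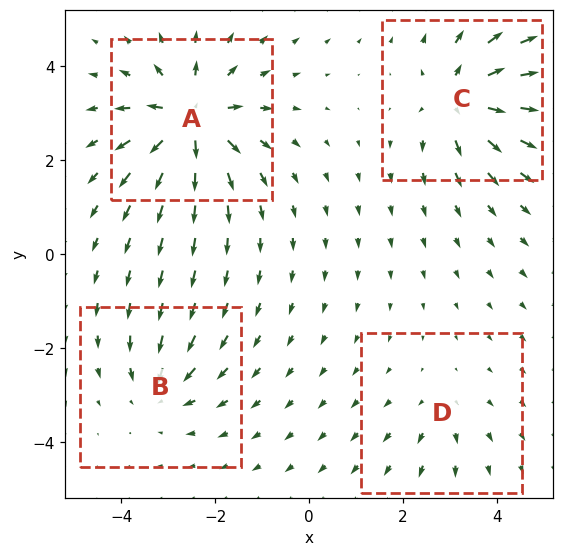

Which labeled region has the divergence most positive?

A

Divergence at each region's feature centre — A: about +8, B: about -4, C: about +6, D: about +3. Region A is most positive.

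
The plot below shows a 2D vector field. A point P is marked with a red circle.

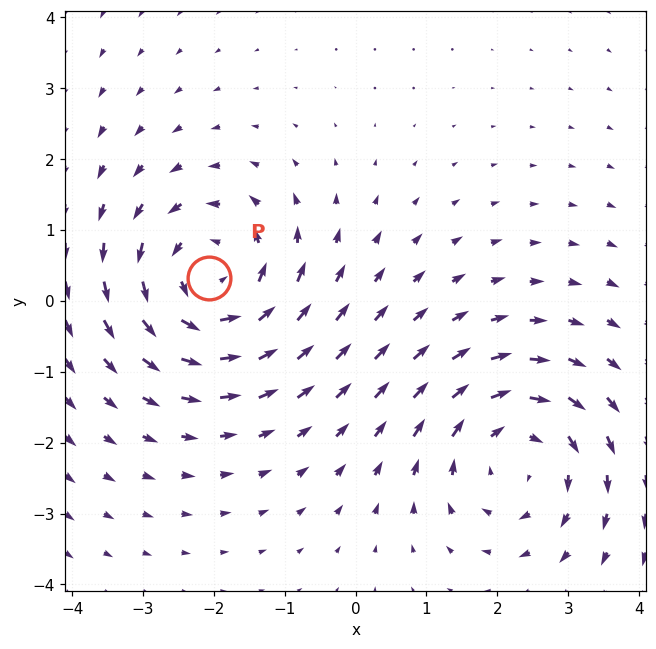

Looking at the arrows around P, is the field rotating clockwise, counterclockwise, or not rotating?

Near P at (-2.1, 0.3) the arrows circulate counterclockwise. The curl (z-component) there is about +4; positive curl means counterclockwise rotation.

counterclockwise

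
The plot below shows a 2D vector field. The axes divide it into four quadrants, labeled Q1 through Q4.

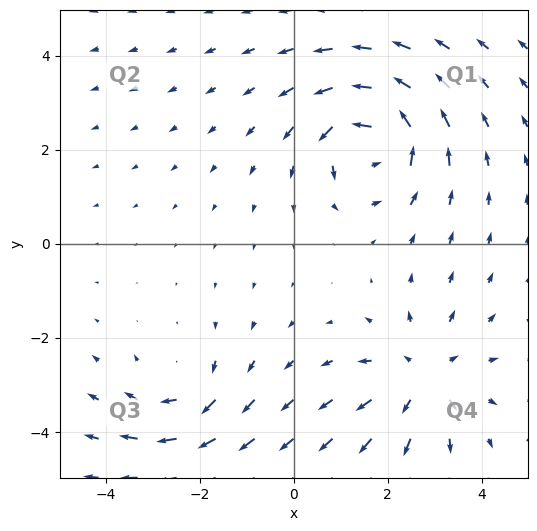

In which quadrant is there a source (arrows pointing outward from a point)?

The source sits at approximately (2.7, -2.8), which lies in quadrant Q4. The divergence there is about +3, positive as expected for a source.

Q4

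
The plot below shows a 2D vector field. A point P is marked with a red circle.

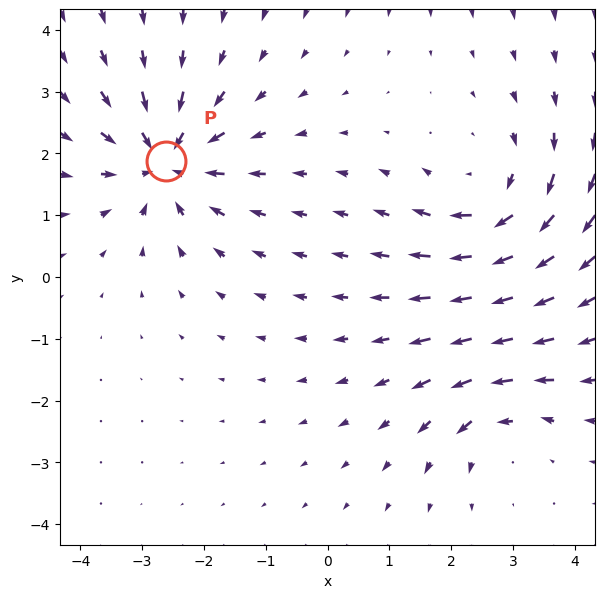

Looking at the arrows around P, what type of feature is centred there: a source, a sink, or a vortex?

sink

At P (-2.6, 1.9) the arrows converge inward. Divergence about -5, curl ≈0 — negative divergence with near-zero curl is a sink.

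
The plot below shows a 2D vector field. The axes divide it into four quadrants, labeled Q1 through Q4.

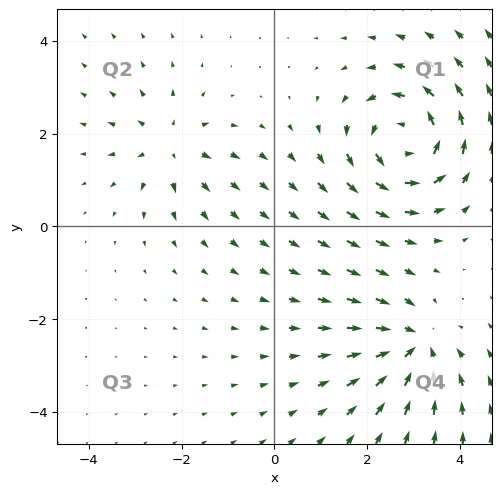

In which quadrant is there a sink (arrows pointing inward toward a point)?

The sink sits at approximately (3.0, -2.6), which lies in quadrant Q4. The divergence there is about -5, negative as expected for a sink.

Q4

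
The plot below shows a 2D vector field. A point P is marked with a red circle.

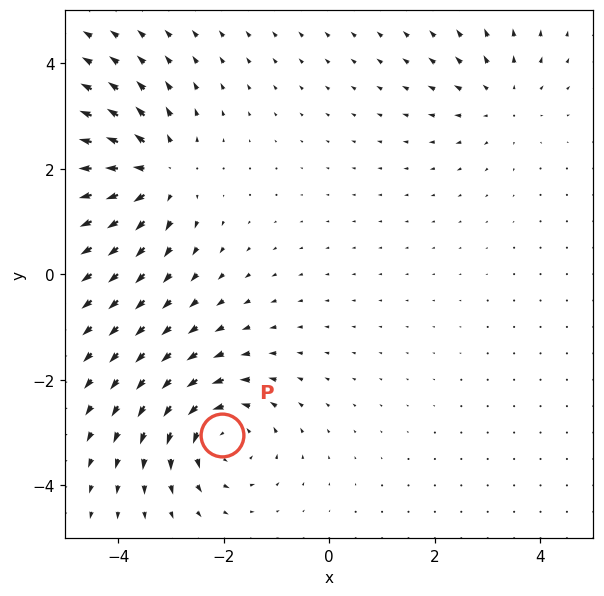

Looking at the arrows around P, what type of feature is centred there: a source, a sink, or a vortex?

vortex

At P (-2.0, -3.1) the arrows circulate counterclockwise. Divergence ≈0, curl about +5 — near-zero divergence with nonzero curl is a vortex.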